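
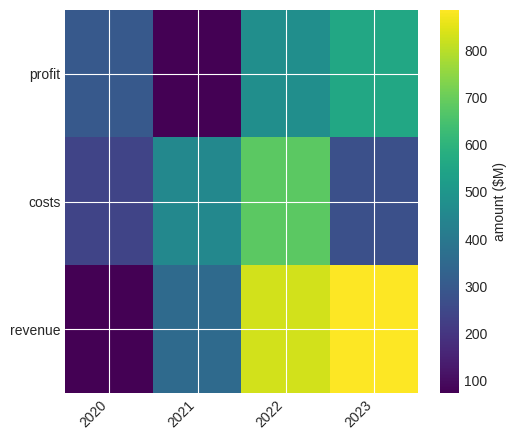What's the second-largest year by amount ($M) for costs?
2021

Top 3 for costs: 2022 ≈ 700, 2021 ≈ 500, 2023 ≈ 300.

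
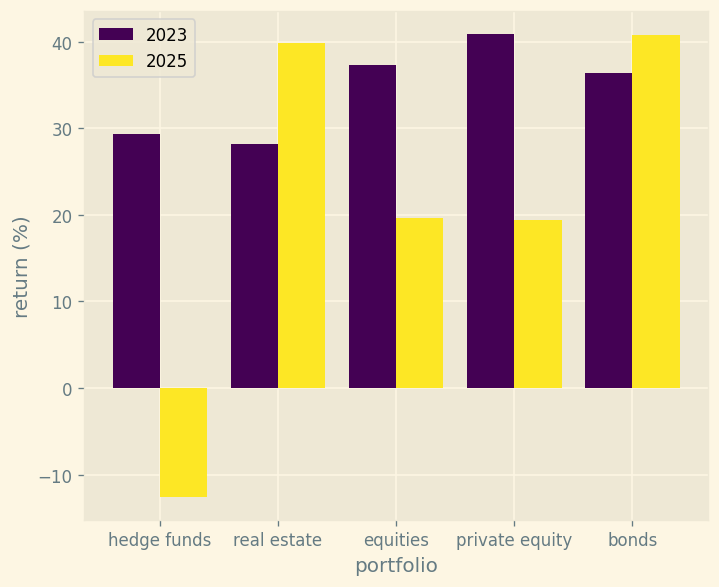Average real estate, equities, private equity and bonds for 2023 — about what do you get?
(30 + 35 + 40 + 35) / 4 ≈ 35.

≈ 35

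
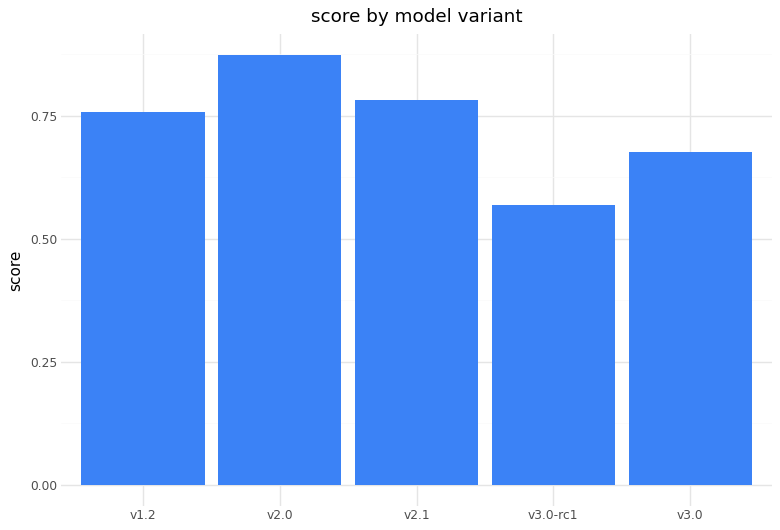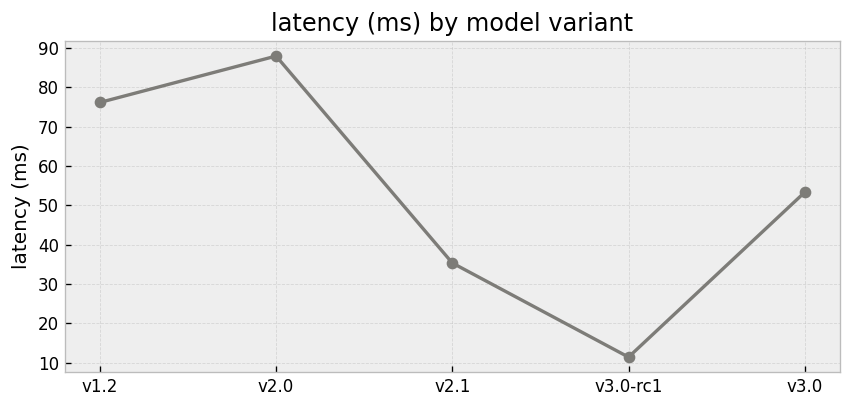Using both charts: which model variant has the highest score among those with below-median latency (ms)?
Chart 2 median latency (ms) ≈ 50; below-median model variants: v2.1, v3.0-rc1. Among those, v2.1 has the highest score (≈ 0.8).

v2.1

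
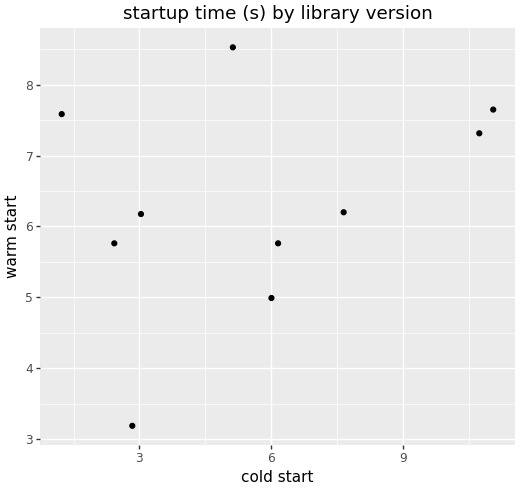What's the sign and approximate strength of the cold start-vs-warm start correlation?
Points are positively correlated; weak (|r| ≈ 0.3).

positive, weak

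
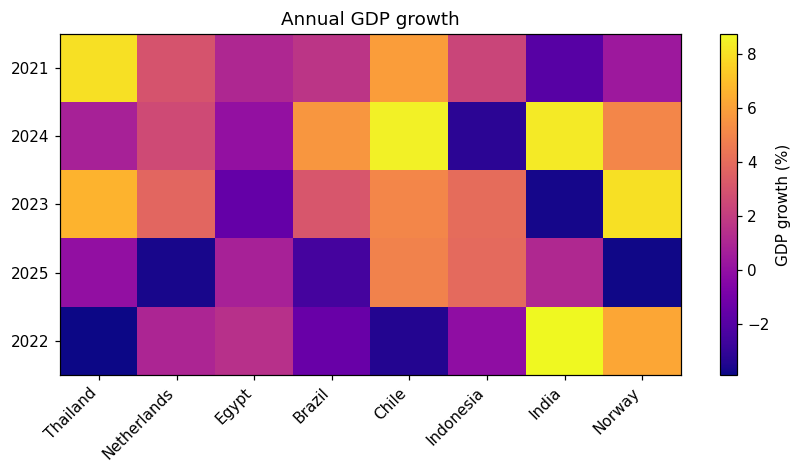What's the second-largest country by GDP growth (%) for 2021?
Top 3 for 2021: Thailand ≈ 8, Chile ≈ 6, Netherlands ≈ 2.

Chile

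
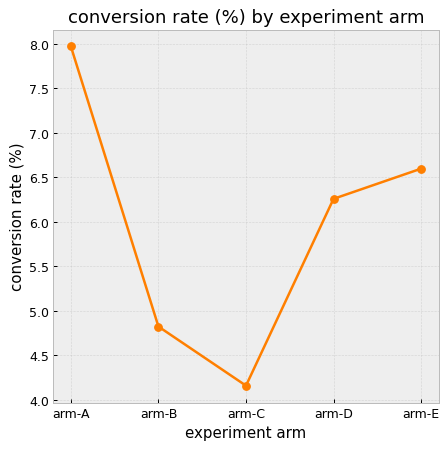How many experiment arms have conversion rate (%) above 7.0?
Above 7.0: arm-A.

1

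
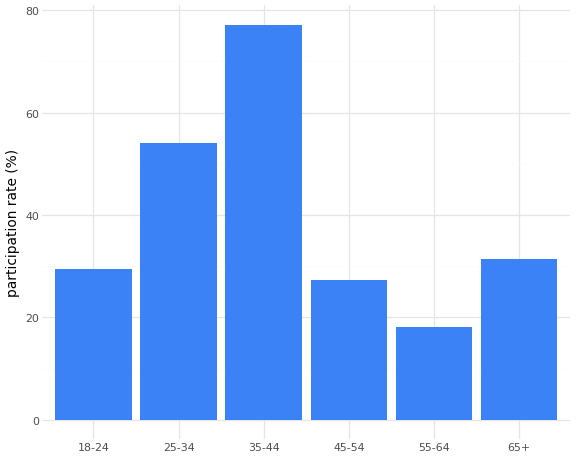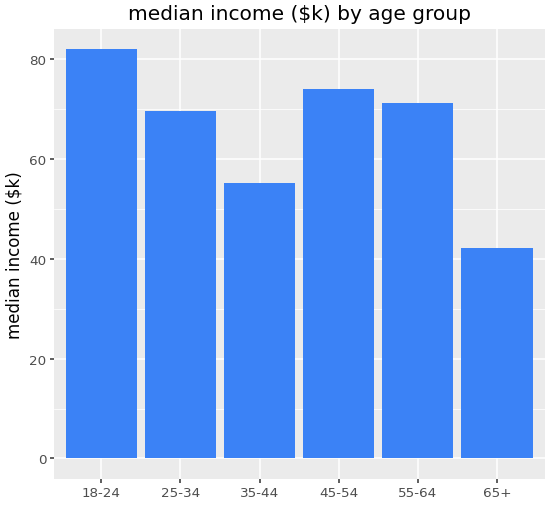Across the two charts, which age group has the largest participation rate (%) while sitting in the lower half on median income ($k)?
35-44

Chart 2 median median income ($k) ≈ 70; below-median age groups: 25-34, 35-44, 65+. Among those, 35-44 has the highest participation rate (%) (≈ 80).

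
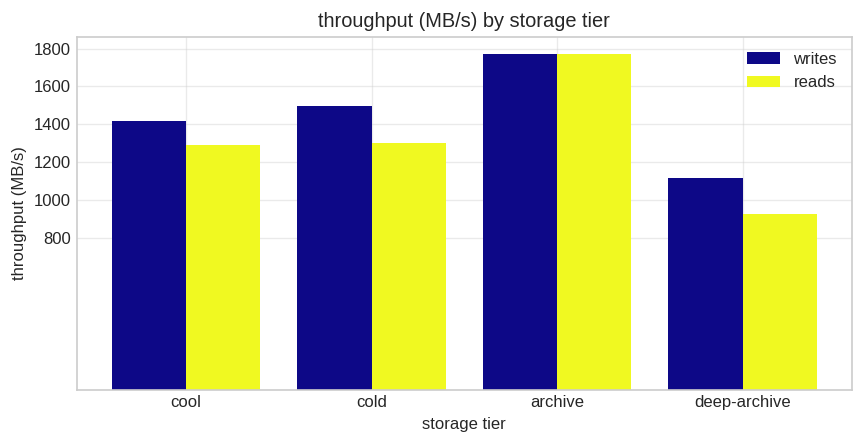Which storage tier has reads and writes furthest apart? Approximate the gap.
deep-archive, ≈ 200 MB/s

deep-archive: reads ≈ 1000, writes ≈ 1200 → gap ≈ 200. Next-largest (cold) is only ≈ 0.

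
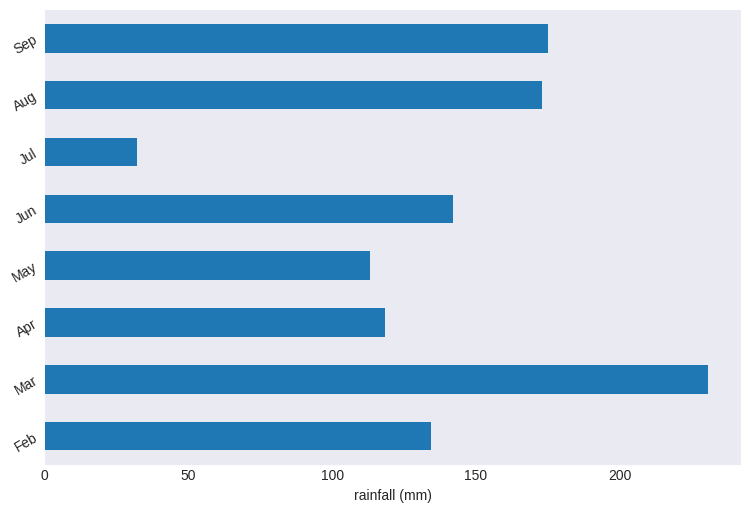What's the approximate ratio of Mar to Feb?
≈ 1.71×

Mar ≈ 240, Feb ≈ 140; 240/140 ≈ 1.71.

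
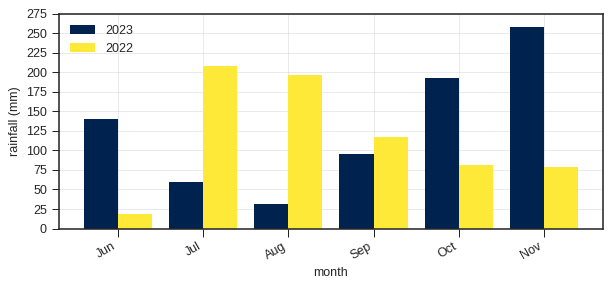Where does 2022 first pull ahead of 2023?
Jul

Jun: 2022 ≈ 25 vs 2023 ≈ 150 (not yet); Jul: 2022 ≈ 200 vs 2023 ≈ 50 (first crossover).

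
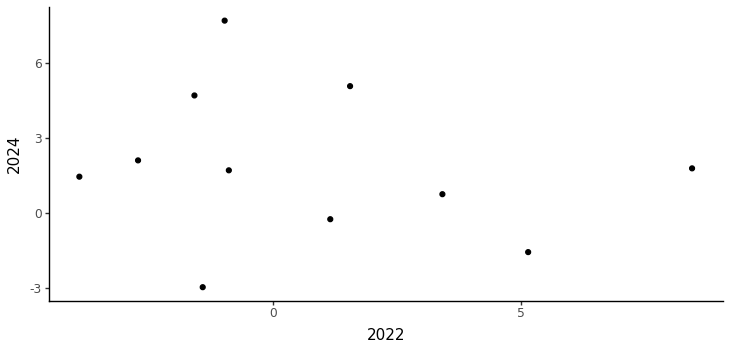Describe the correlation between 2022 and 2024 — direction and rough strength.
Points are roughly uncorrelated; weak (|r| ≈ 0.2).

no clear correlation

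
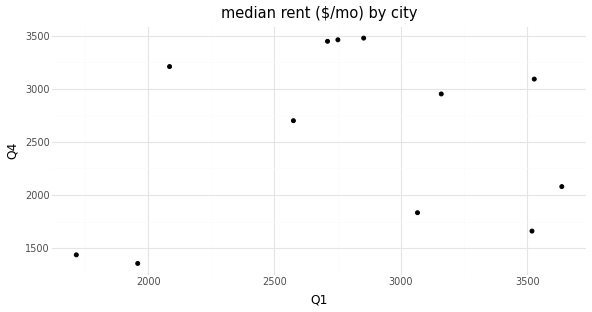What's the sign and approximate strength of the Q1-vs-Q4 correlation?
Points are roughly uncorrelated; weak (|r| ≈ 0.2).

no clear correlation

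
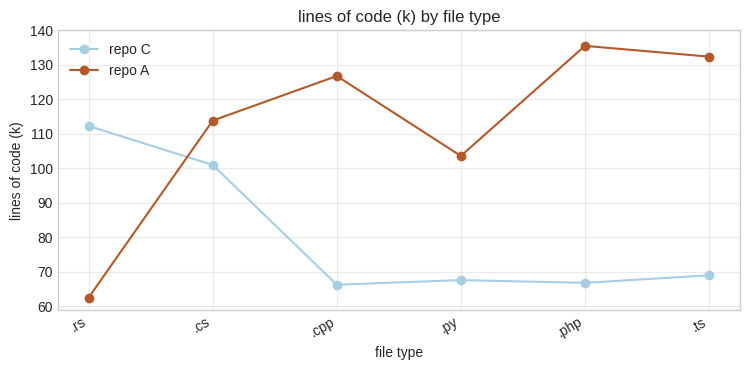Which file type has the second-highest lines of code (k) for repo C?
.cs

Top 3 for repo C: .rs ≈ 110, .cs ≈ 100, .ts ≈ 70.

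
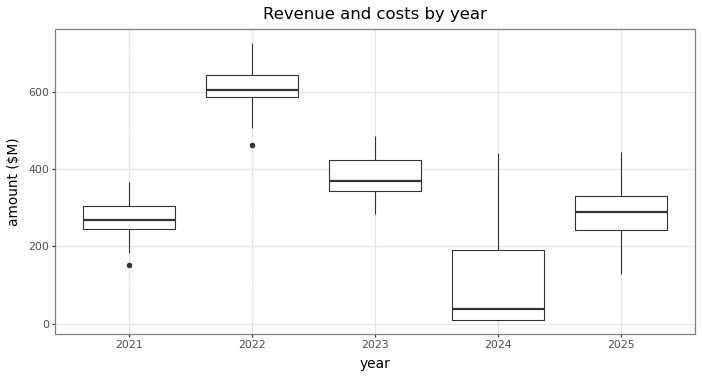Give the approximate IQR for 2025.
≈ 100

Q3 ≈ 350, Q1 ≈ 250; IQR ≈ 100.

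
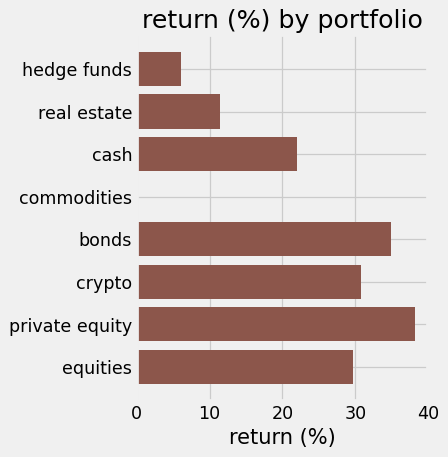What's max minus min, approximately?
Max private equity ≈ 40, min commodities ≈ 0; range ≈ 40.

≈ 40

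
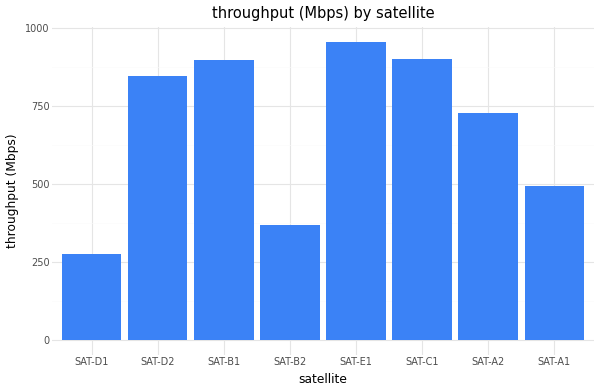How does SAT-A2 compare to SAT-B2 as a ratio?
SAT-A2 ≈ 700, SAT-B2 ≈ 400; 700/400 ≈ 1.75.

≈ 1.75×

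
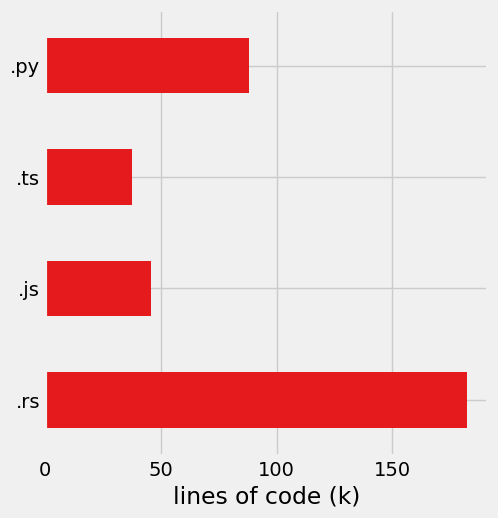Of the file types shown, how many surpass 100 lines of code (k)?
Above 100: .rs.

1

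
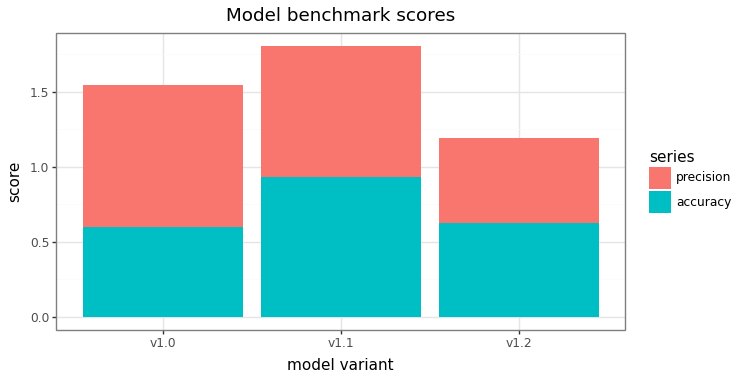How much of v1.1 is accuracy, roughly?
≈ 1.0

accuracy top ≈ 1.0, bottom ≈ 0.0; segment ≈ 1.0.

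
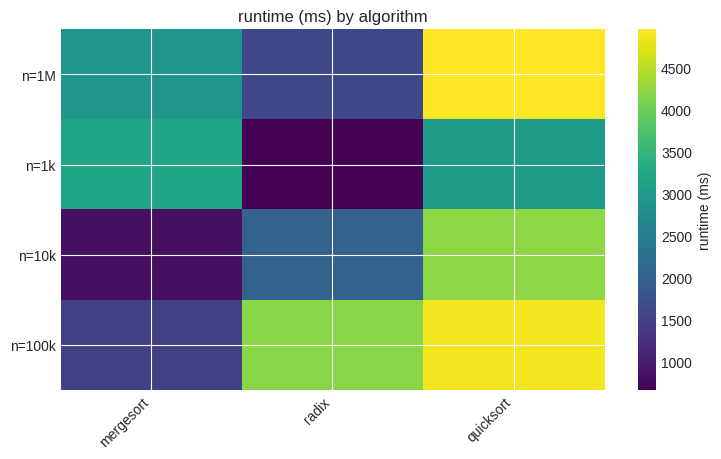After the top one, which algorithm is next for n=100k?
Top 3 for n=100k: quicksort ≈ 5000, radix ≈ 4000, mergesort ≈ 1500.

radix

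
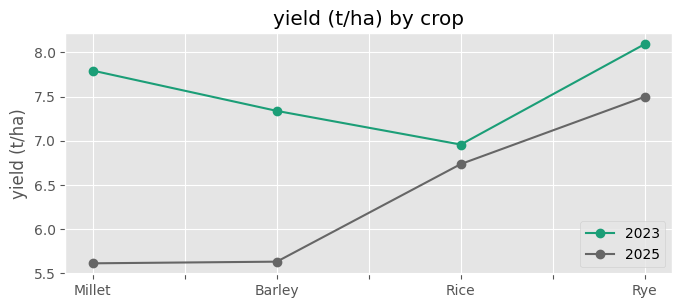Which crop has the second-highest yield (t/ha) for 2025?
Rice

Top 3 for 2025: Rye ≈ 7.5, Rice ≈ 6.5, Barley ≈ 5.5.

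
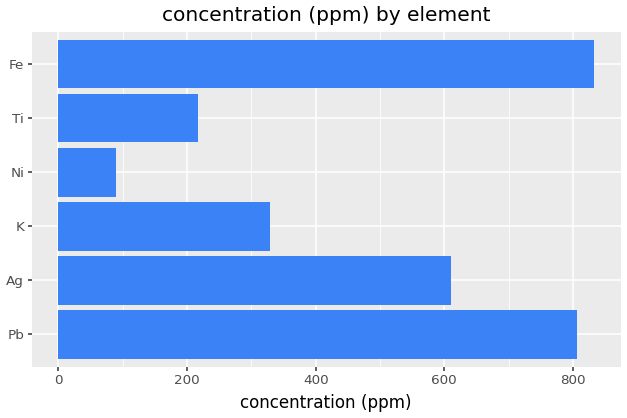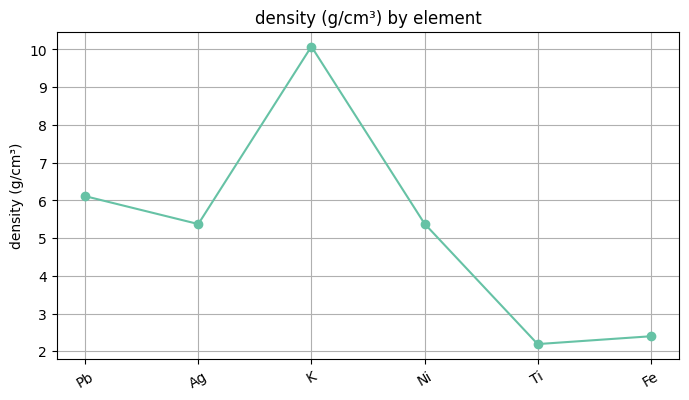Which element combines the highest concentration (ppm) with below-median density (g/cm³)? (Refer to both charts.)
Fe

Chart 2 median density (g/cm³) ≈ 5; below-median elements: Ag, Ti, Fe. Among those, Fe has the highest concentration (ppm) (≈ 800).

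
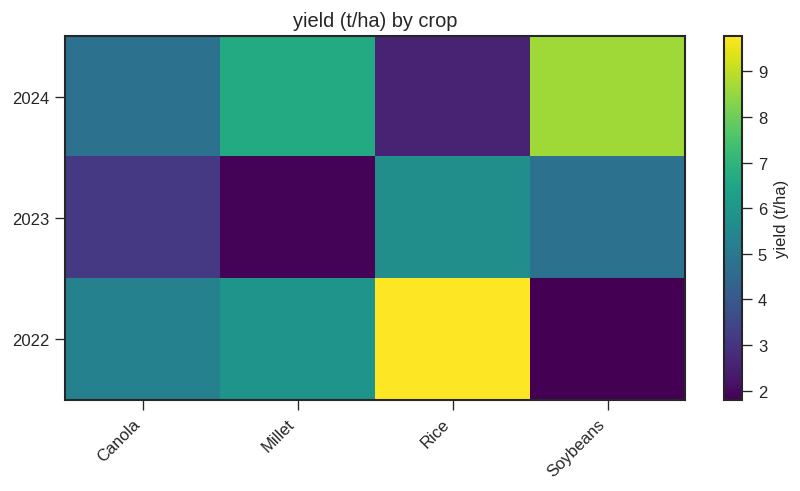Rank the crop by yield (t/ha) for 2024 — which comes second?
Top 3 for 2024: Soybeans ≈ 9, Millet ≈ 7, Canola ≈ 5.

Millet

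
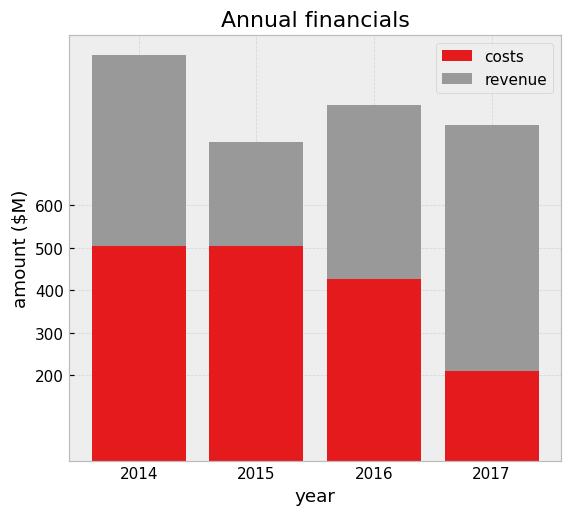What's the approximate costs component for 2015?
costs top ≈ 500, bottom ≈ 0; segment ≈ 500.

≈ 500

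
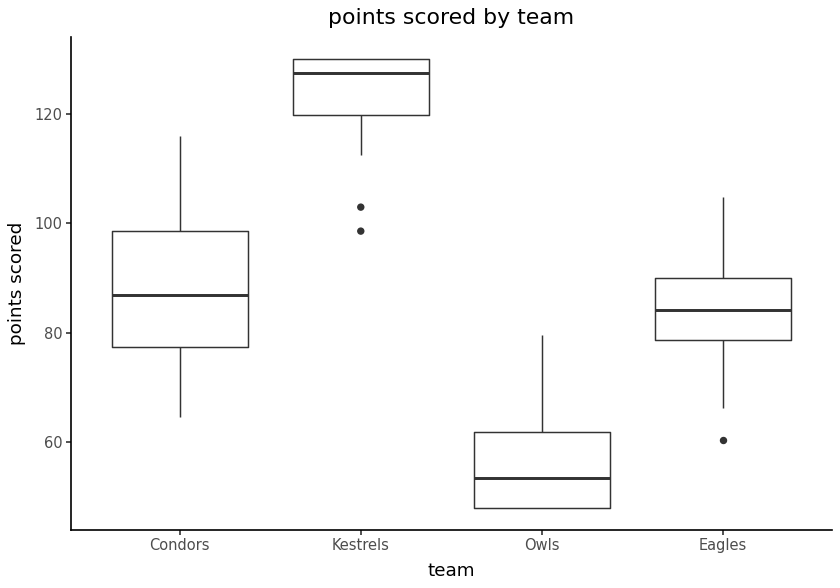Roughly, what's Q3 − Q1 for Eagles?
≈ 10

Q3 ≈ 90, Q1 ≈ 80; IQR ≈ 10.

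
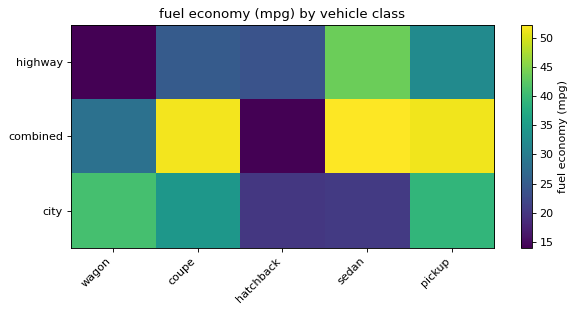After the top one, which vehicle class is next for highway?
Top 3 for highway: sedan ≈ 45, pickup ≈ 30, coupe ≈ 25.

pickup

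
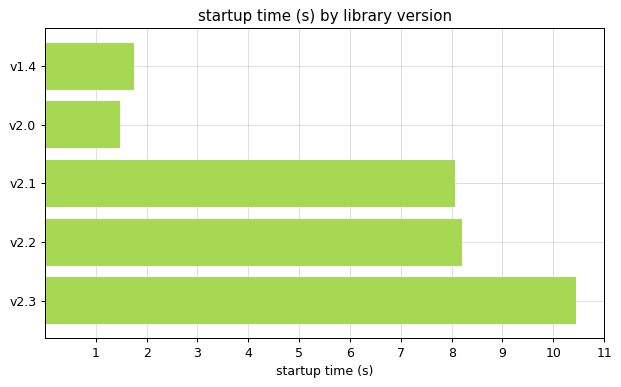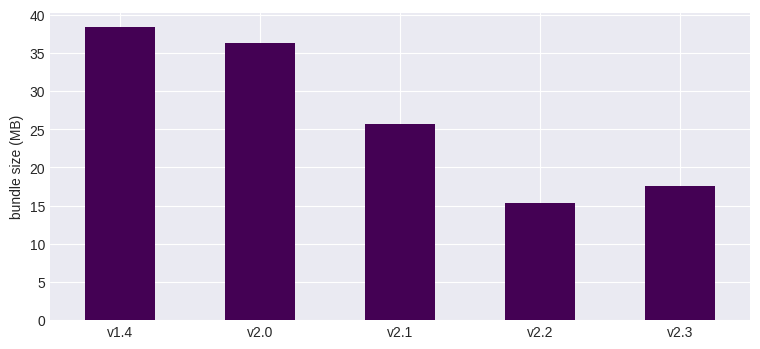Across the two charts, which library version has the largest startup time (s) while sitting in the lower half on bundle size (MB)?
Chart 2 median bundle size (MB) ≈ 25; below-median library versions: v2.2, v2.3. Among those, v2.3 has the highest startup time (s) (≈ 10).

v2.3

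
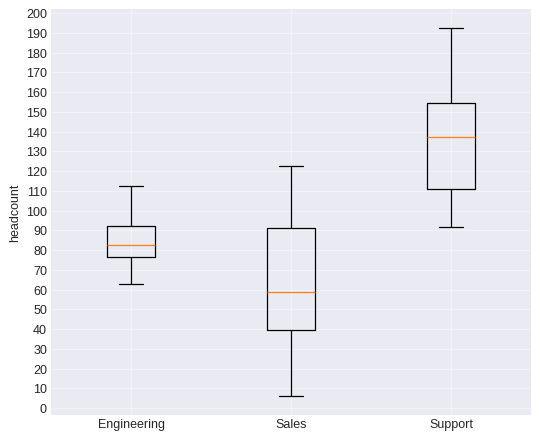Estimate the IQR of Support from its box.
Q3 ≈ 150, Q1 ≈ 110; IQR ≈ 40.

≈ 40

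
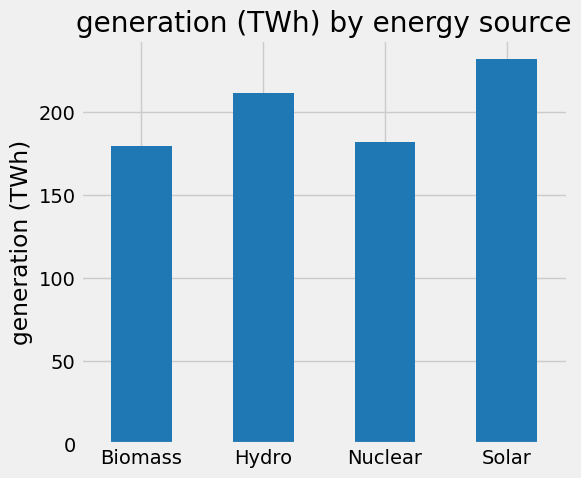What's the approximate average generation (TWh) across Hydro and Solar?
≈ 230

(220 + 240) / 2 ≈ 230.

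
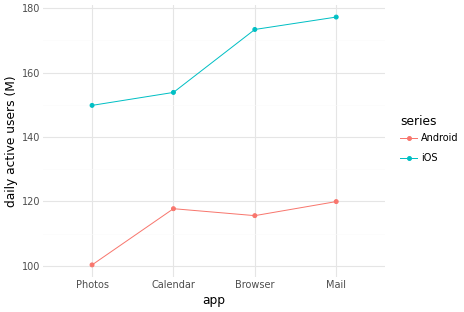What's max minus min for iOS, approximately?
≈ 30

Max Mail ≈ 180, min Photos ≈ 150; range ≈ 30.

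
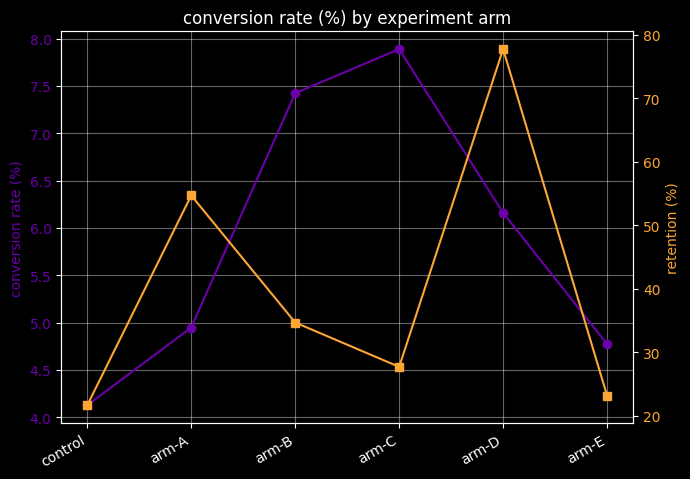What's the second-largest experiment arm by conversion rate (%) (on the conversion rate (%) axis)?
arm-B

Top 3 (on the conversion rate (%) axis): arm-C ≈ 8.0, arm-B ≈ 7.5, arm-D ≈ 6.0.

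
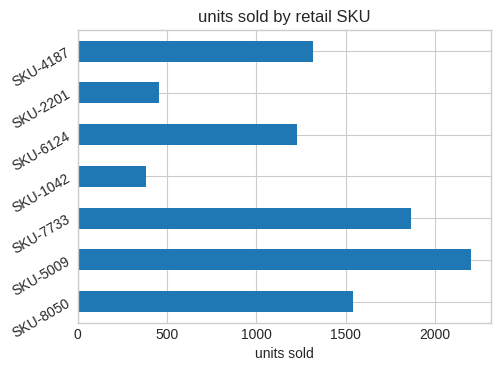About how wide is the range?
Max SKU-5009 ≈ 2200, min SKU-1042 ≈ 400; range ≈ 1800.

≈ 1800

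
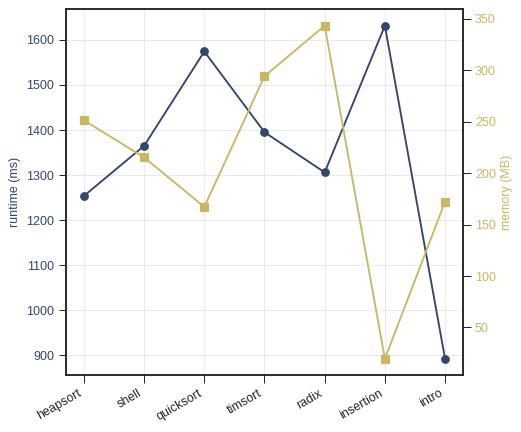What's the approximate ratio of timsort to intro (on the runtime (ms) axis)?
timsort ≈ 1400, intro ≈ 900; 1400/900 ≈ 1.56.

≈ 1.56×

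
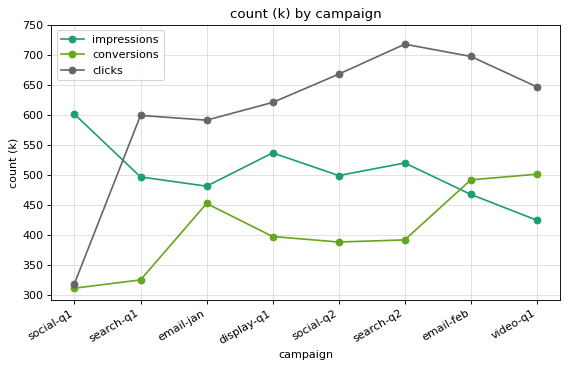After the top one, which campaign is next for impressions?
Top 3 for impressions: social-q1 ≈ 600, display-q1 ≈ 550, search-q2 ≈ 500.

display-q1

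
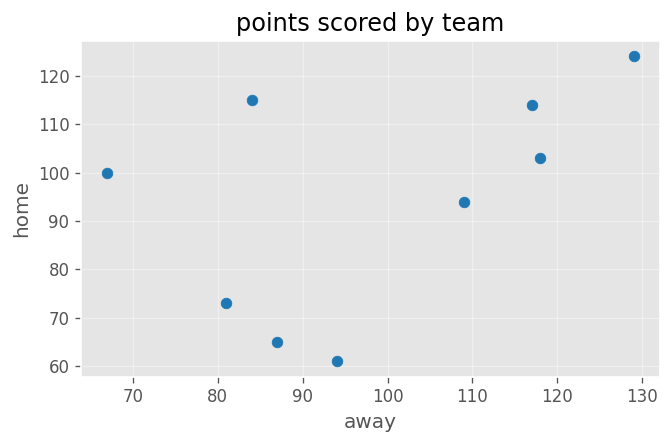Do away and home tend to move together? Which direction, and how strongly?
Points are positively correlated; moderate (|r| ≈ 0.5).

positive, moderate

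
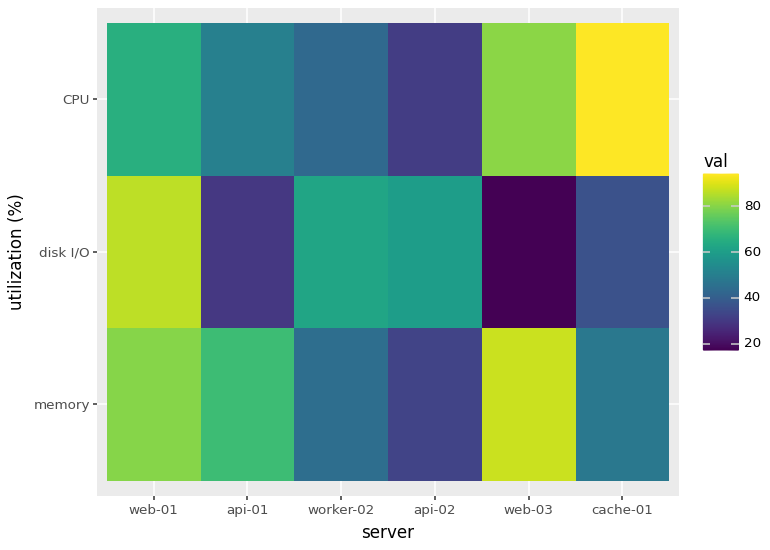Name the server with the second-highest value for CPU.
Top 3 for CPU: cache-01 ≈ 90, web-03 ≈ 80, web-01 ≈ 70.

web-03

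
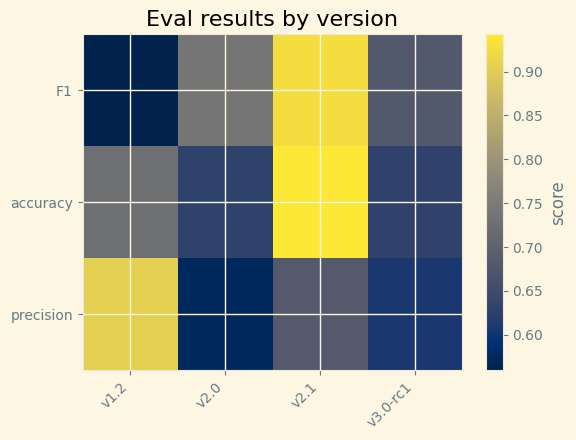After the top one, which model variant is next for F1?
v2.0

Top 3 for F1: v2.1 ≈ 0.95, v2.0 ≈ 0.75, v3.0-rc1 ≈ 0.70.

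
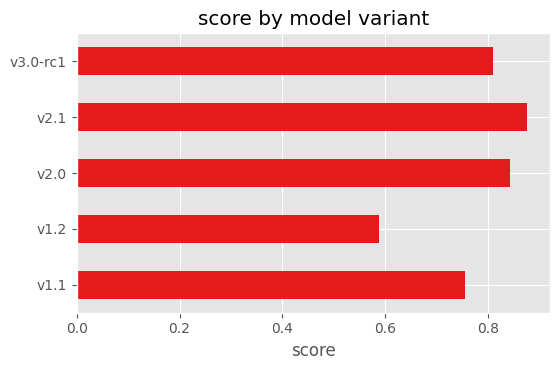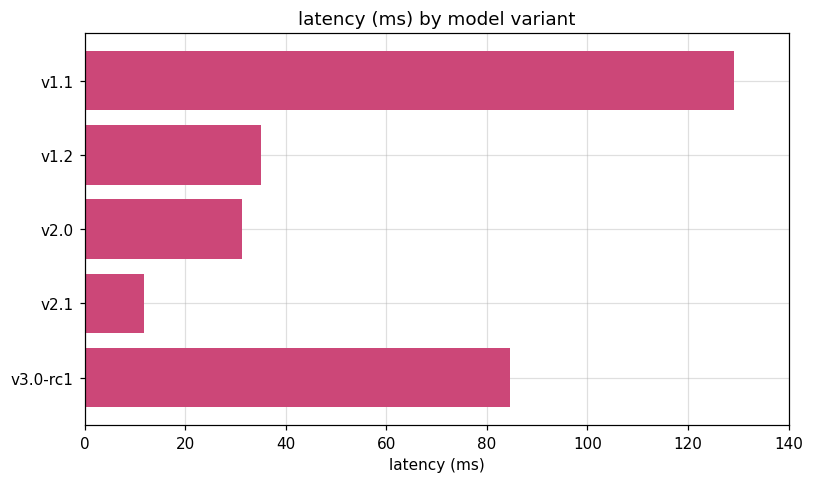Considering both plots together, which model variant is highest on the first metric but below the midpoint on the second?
v2.1

Chart 2 median latency (ms) ≈ 40; below-median model variants: v2.0, v2.1. Among those, v2.1 has the highest score (≈ 0.9).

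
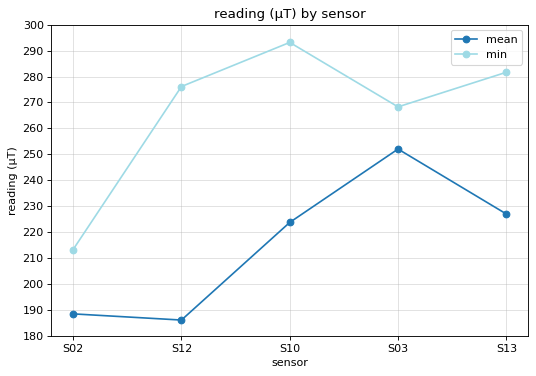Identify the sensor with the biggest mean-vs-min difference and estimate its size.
S12: mean ≈ 190, min ≈ 280 → gap ≈ 90. Next-largest (S10) is only ≈ 70.

S12, ≈ 90 µT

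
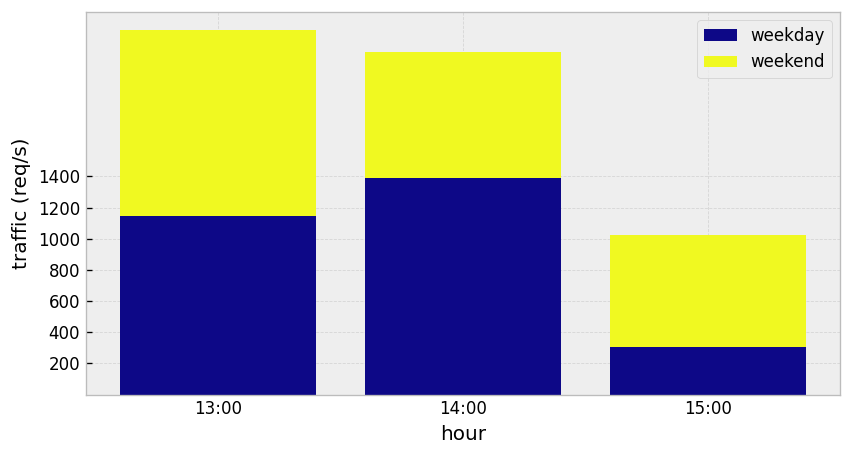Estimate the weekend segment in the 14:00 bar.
weekend top ≈ 2200, bottom ≈ 1400; segment ≈ 800.

≈ 800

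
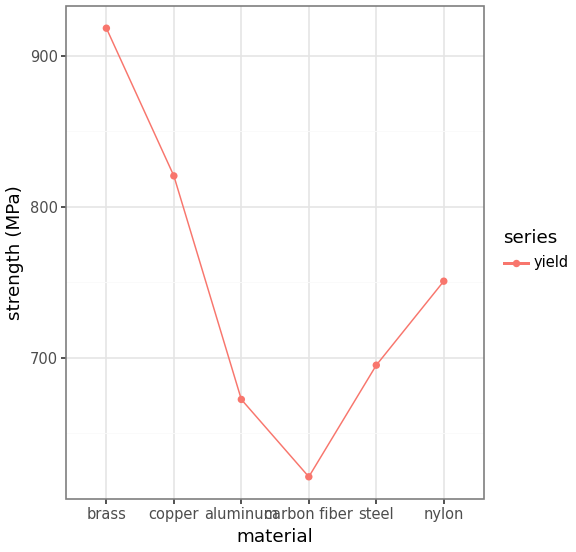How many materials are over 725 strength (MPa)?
Above 725: brass, copper, nylon.

3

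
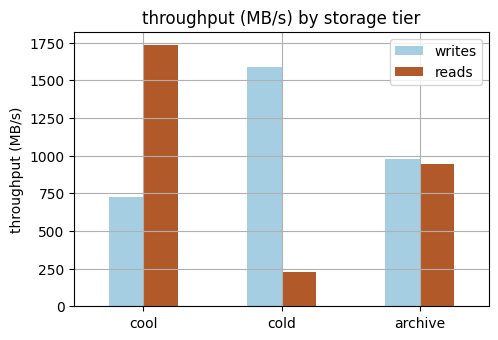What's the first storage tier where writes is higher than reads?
cool: writes ≈ 800 vs reads ≈ 1800 (not yet); cold: writes ≈ 1600 vs reads ≈ 200 (first crossover).

cold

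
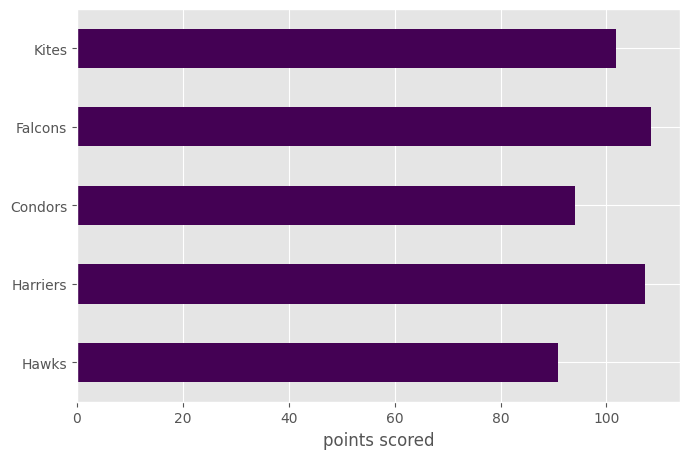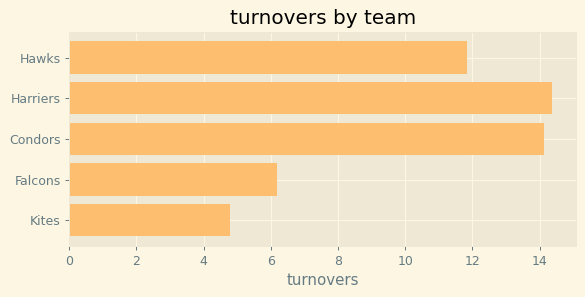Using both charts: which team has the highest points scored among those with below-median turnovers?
Chart 2 median turnovers ≈ 12; below-median teams: Falcons, Kites. Among those, Falcons has the highest points scored (≈ 110).

Falcons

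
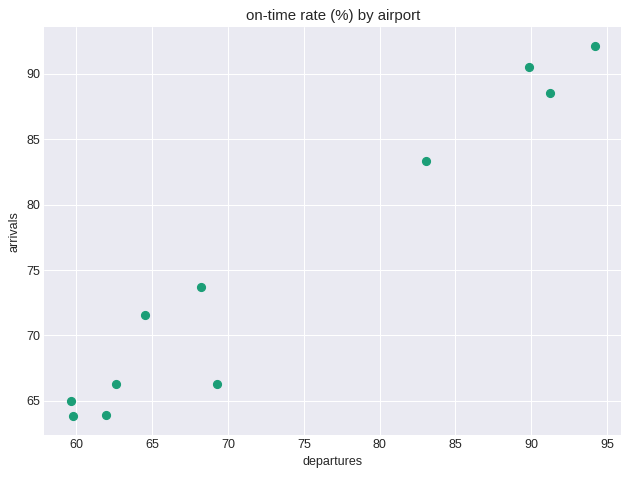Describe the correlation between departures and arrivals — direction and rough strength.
positive, strong

Points are positively correlated; strong (|r| ≈ 1.0).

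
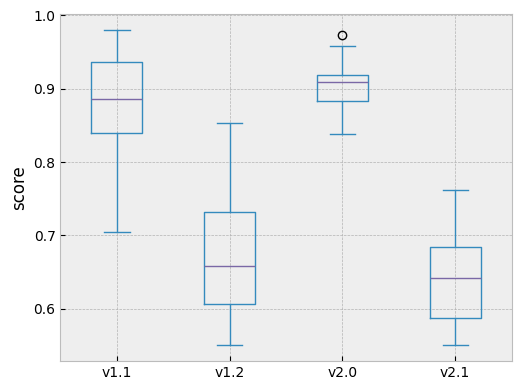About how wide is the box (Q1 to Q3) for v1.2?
Q3 ≈ 0.75, Q1 ≈ 0.60; IQR ≈ 0.15.

≈ 0.15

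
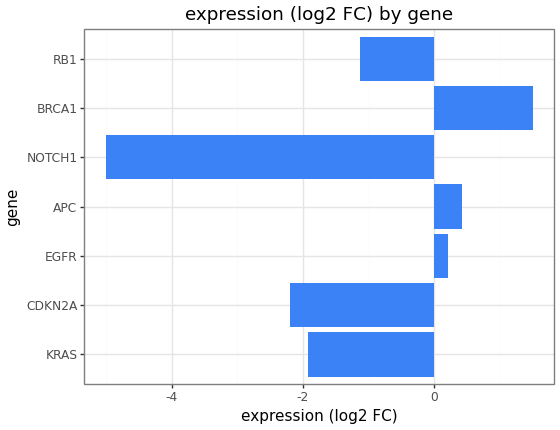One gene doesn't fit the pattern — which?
NOTCH1 ≈ -5; the rest sit between ≈ -2 and ≈ 2.

NOTCH1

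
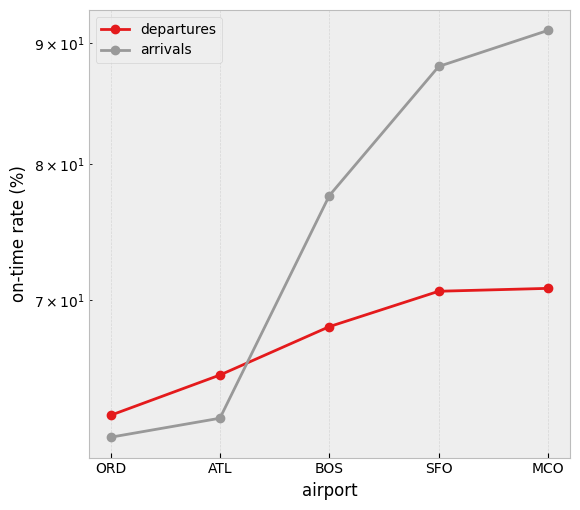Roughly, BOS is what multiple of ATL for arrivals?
BOS ≈ 80, ATL ≈ 60; 80/60 ≈ 1.33.

≈ 1.33×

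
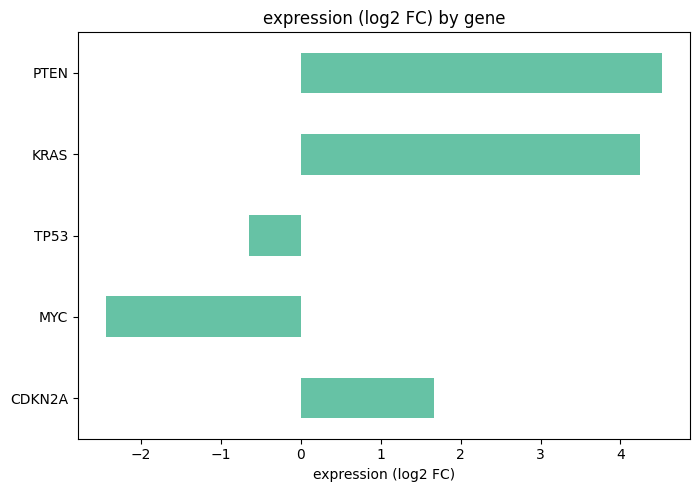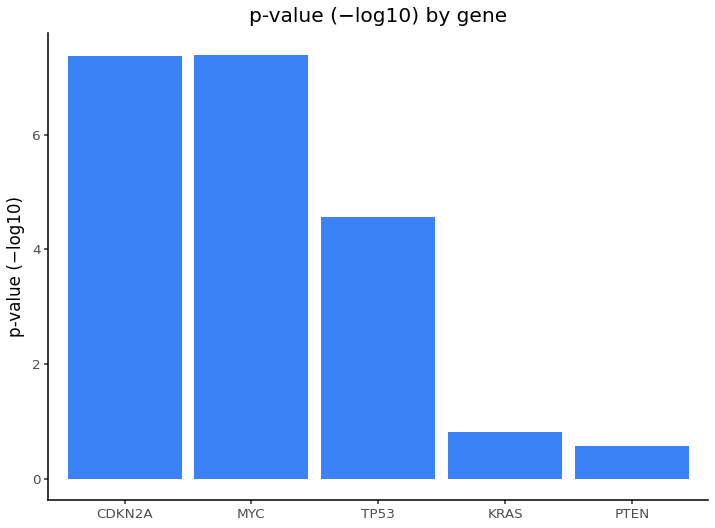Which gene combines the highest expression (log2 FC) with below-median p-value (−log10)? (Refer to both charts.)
PTEN

Chart 2 median p-value (−log10) ≈ 5; below-median genes: KRAS, PTEN. Among those, PTEN has the highest expression (log2 FC) (≈ 4.5).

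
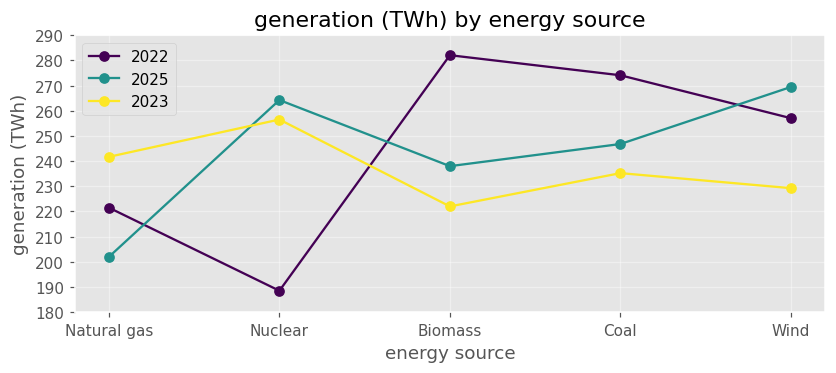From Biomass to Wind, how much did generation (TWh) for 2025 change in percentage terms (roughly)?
≈ +12.5%

Biomass ≈ 240, Wind ≈ 270; (270 − 240) / 240 ≈ +12.5%.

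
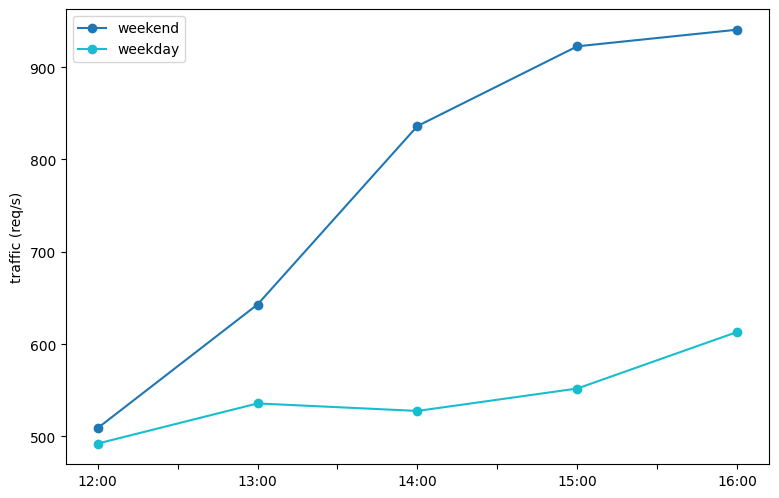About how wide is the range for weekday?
Max 16:00 ≈ 600, min 12:00 ≈ 500; range ≈ 100.

≈ 100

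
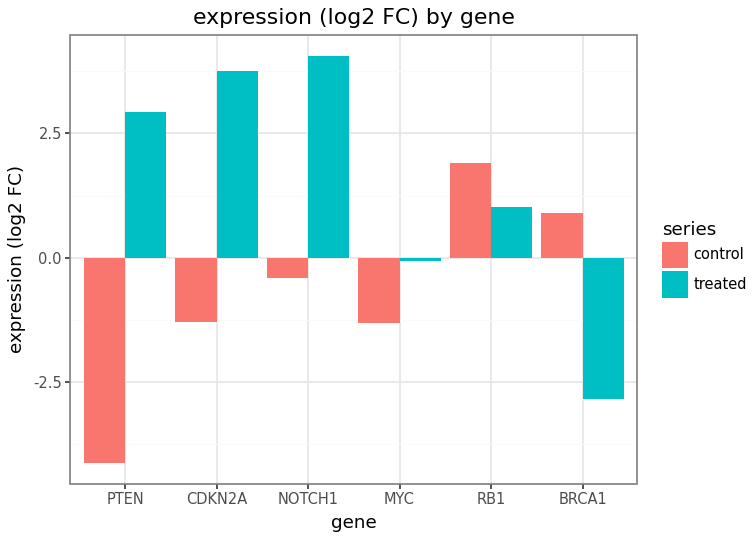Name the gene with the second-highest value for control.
BRCA1

Top 3 for control: RB1 ≈ 2, BRCA1 ≈ 1, NOTCH1 ≈ 0.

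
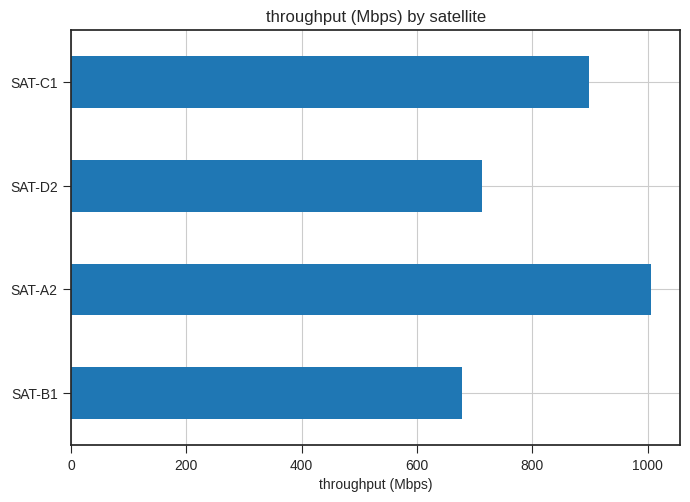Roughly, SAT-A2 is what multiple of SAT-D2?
SAT-A2 ≈ 1000, SAT-D2 ≈ 700; 1000/700 ≈ 1.43.

≈ 1.43×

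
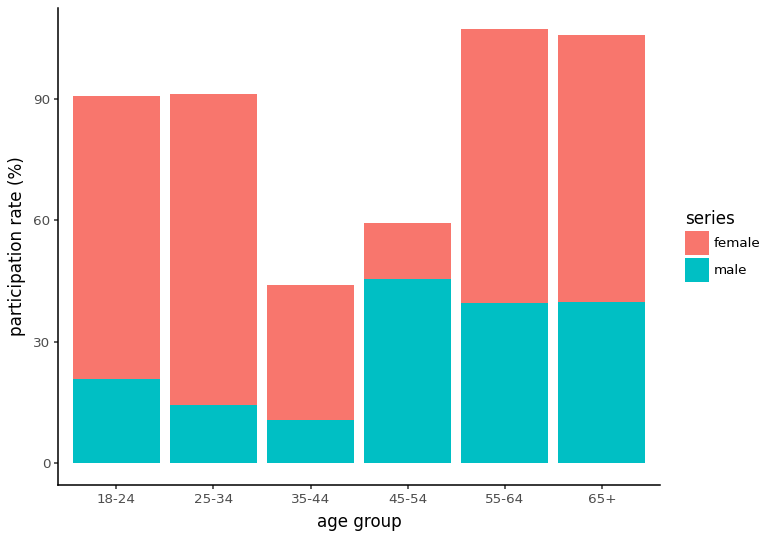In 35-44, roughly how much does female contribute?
female top ≈ 40, bottom ≈ 10; segment ≈ 30.

≈ 30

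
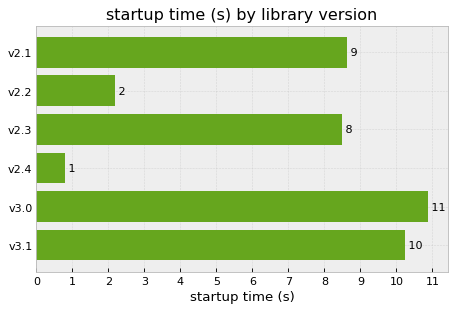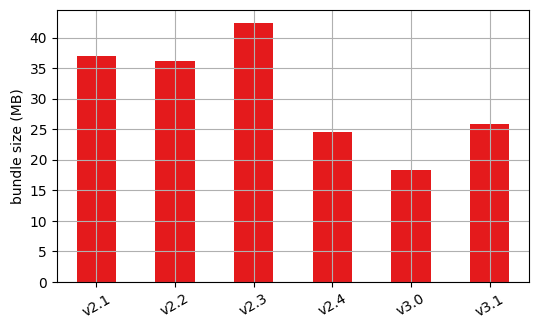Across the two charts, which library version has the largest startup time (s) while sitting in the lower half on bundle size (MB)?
Chart 2 median bundle size (MB) ≈ 30; below-median library versions: v2.4, v3.0, v3.1. Among those, v3.0 has the highest startup time (s) (≈ 11).

v3.0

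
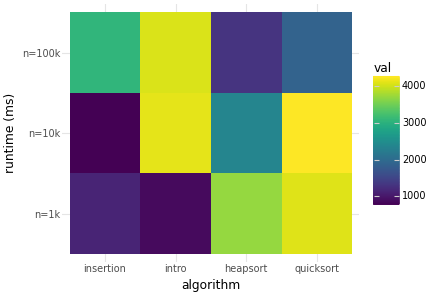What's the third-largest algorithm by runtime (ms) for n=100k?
quicksort

Top 4 for n=100k: intro ≈ 4000, insertion ≈ 3000, quicksort ≈ 2000, heapsort ≈ 1500.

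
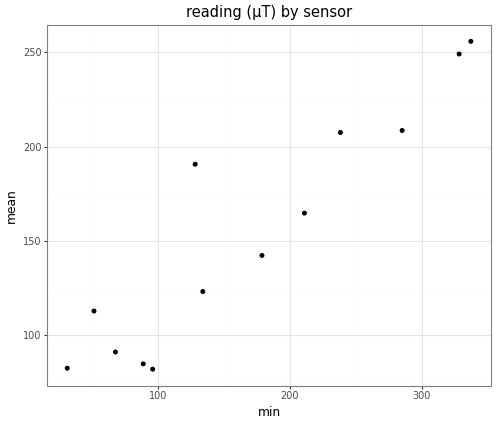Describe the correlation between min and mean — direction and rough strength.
positive, strong

Points are positively correlated; strong (|r| ≈ 0.9).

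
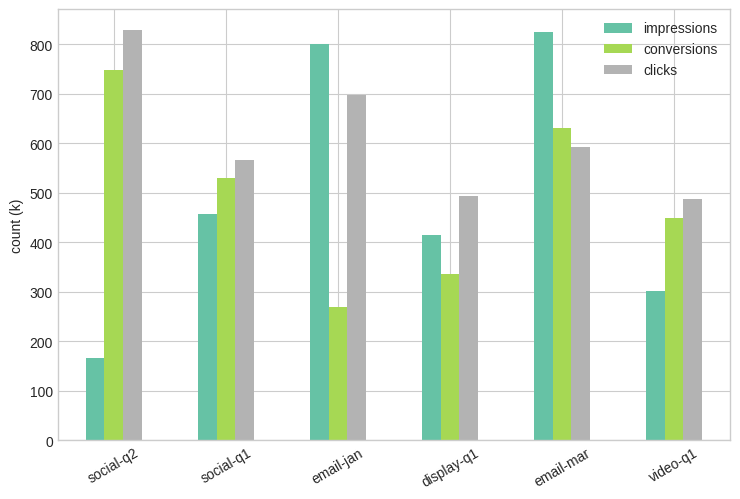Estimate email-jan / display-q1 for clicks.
email-jan ≈ 700, display-q1 ≈ 500; 700/500 ≈ 1.4.

≈ 1.4×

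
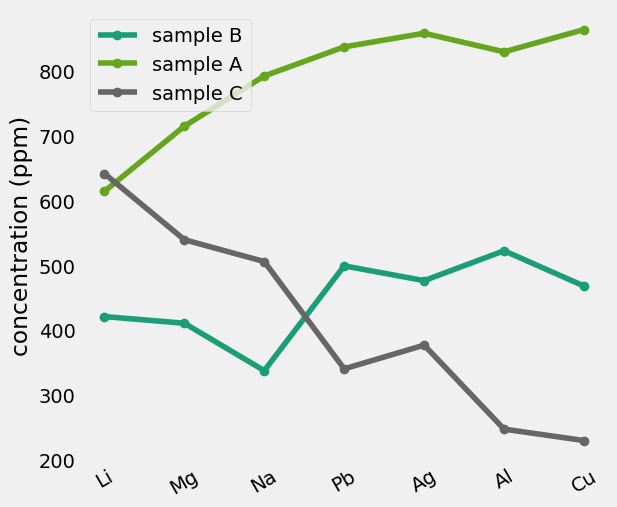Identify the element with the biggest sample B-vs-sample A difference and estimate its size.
Na: sample B ≈ 300, sample A ≈ 800 → gap ≈ 500. Next-largest (Cu) is only ≈ 400.

Na, ≈ 500 ppm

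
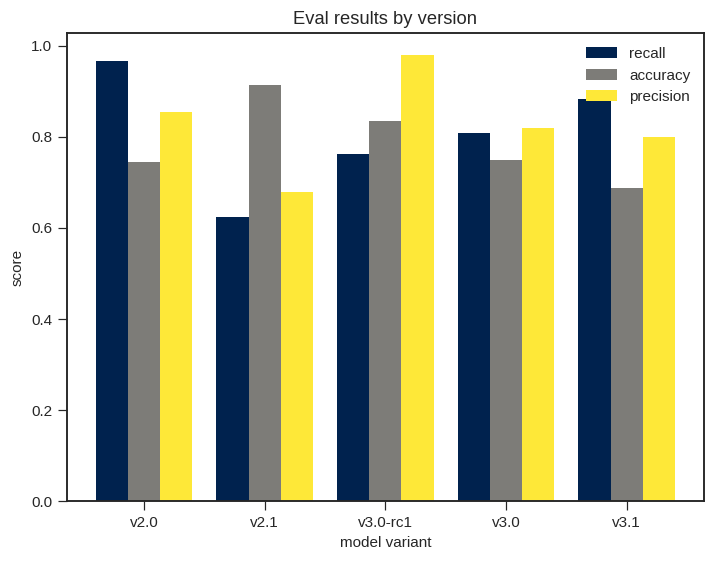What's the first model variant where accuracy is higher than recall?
v2.0: accuracy ≈ 0.7 vs recall ≈ 1.0 (not yet); v2.1: accuracy ≈ 0.9 vs recall ≈ 0.6 (first crossover).

v2.1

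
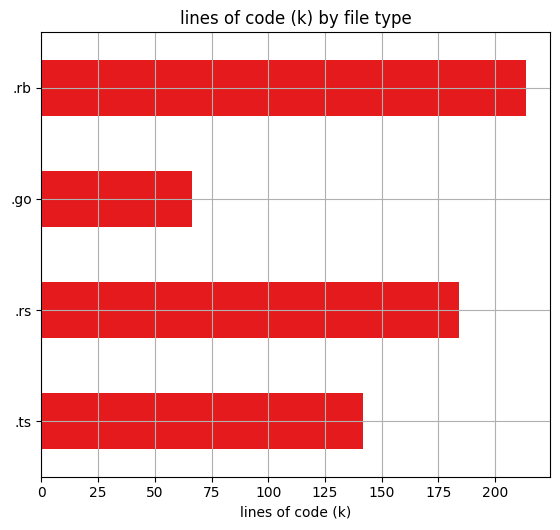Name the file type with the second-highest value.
.rs

Top 3: .rb ≈ 220, .rs ≈ 180, .ts ≈ 140.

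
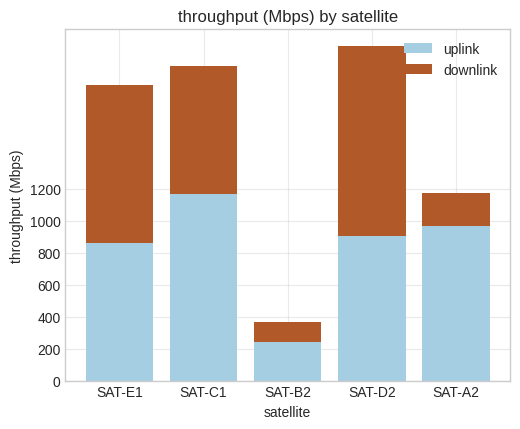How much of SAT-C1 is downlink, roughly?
downlink top ≈ 2000, bottom ≈ 1200; segment ≈ 800.

≈ 800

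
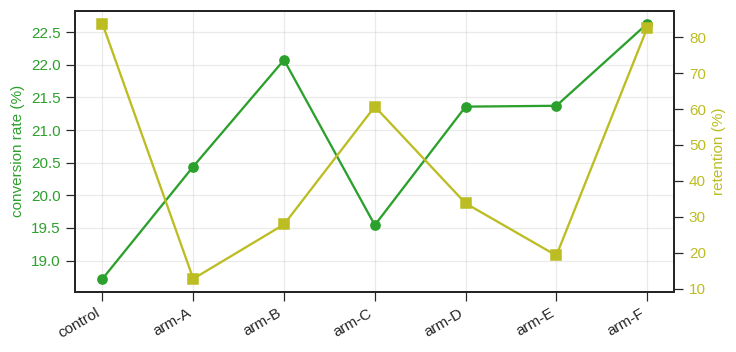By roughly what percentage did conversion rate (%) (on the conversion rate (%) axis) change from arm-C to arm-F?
arm-C ≈ 19.5, arm-F ≈ 22.5; (22.5 − 19.5) / 19.5 ≈ +15.4%.

≈ +15.4%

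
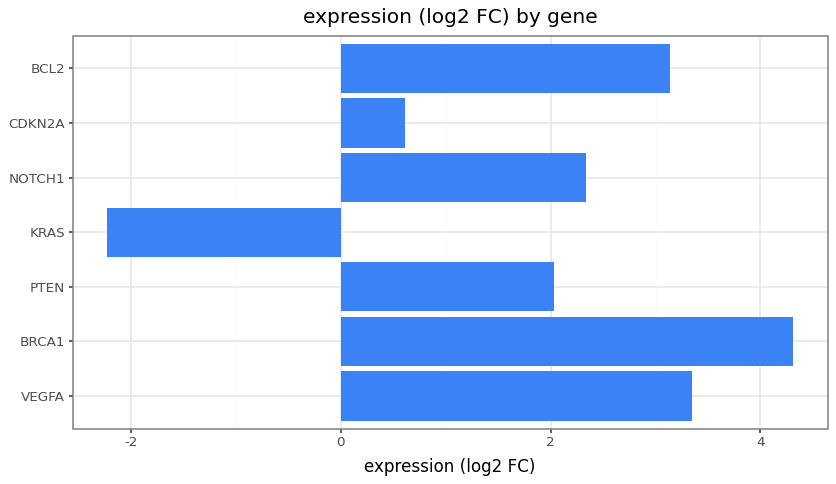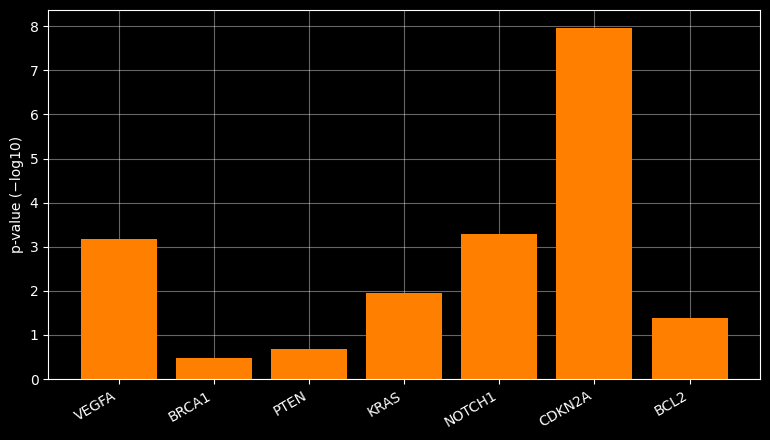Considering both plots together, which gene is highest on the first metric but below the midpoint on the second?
BRCA1

Chart 2 median p-value (−log10) ≈ 2; below-median genes: BRCA1, PTEN, BCL2. Among those, BRCA1 has the highest expression (log2 FC) (≈ 4.5).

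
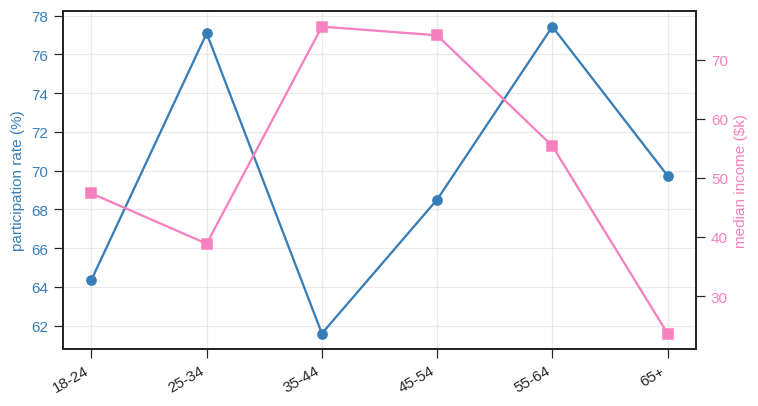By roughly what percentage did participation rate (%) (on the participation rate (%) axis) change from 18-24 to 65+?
18-24 ≈ 64, 65+ ≈ 70; (70 − 64) / 64 ≈ +9.4%.

≈ +9.4%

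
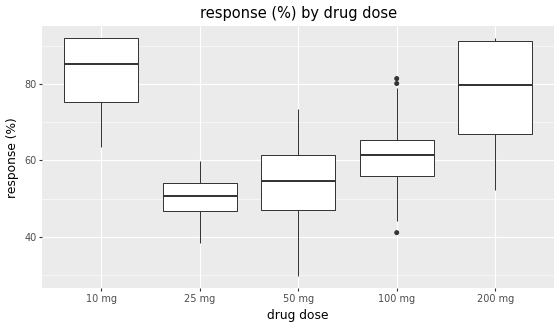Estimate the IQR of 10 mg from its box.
≈ 15

Q3 ≈ 90, Q1 ≈ 75; IQR ≈ 15.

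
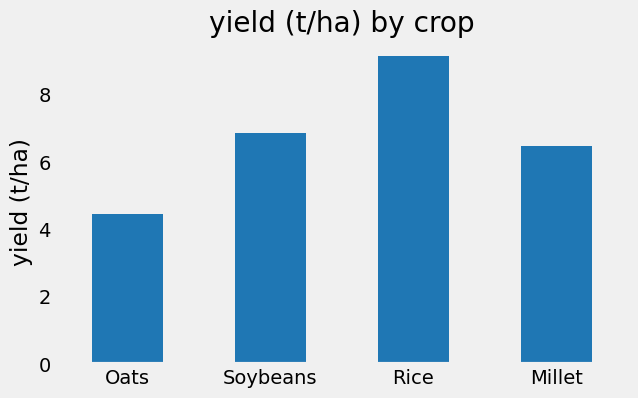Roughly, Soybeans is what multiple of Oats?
Soybeans ≈ 7, Oats ≈ 4; 7/4 ≈ 1.75.

≈ 1.75×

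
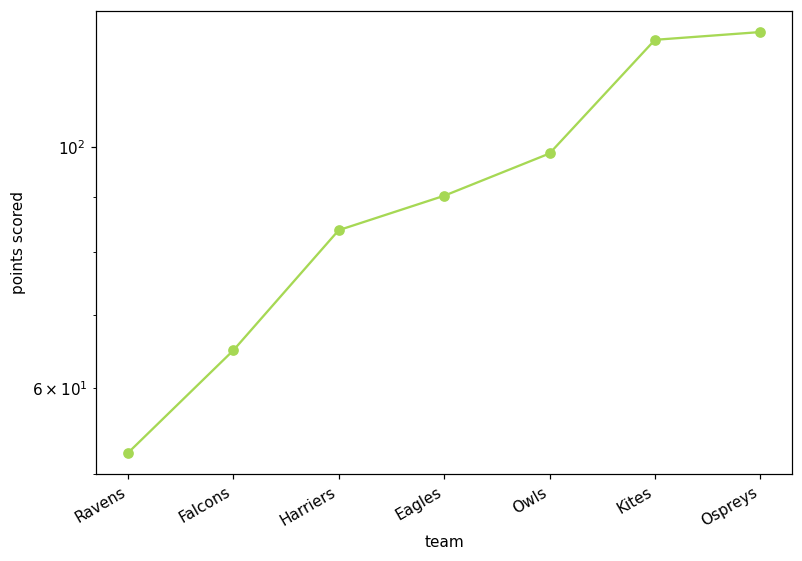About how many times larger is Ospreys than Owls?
≈ 1.3×

Ospreys ≈ 130, Owls ≈ 100; 130/100 ≈ 1.3.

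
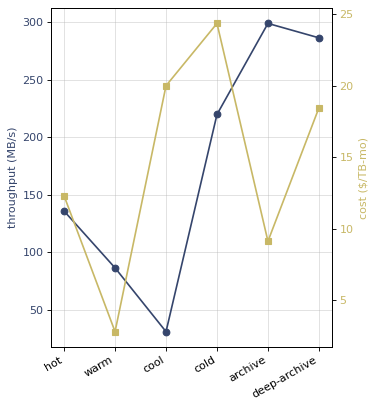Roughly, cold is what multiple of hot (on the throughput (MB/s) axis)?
≈ 1.8×

cold ≈ 225, hot ≈ 125; 225/125 ≈ 1.8.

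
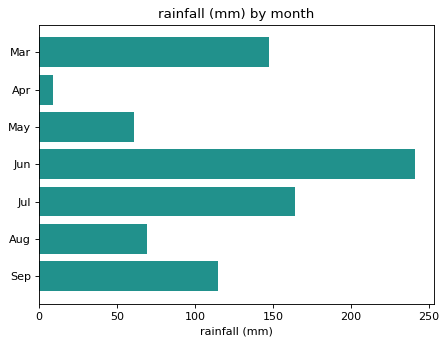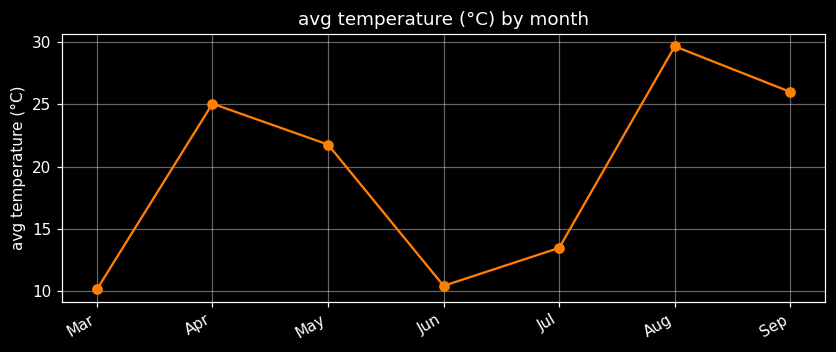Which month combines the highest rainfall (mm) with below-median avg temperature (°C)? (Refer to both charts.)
Chart 2 median avg temperature (°C) ≈ 20; below-median months: Mar, Jun, Jul. Among those, Jun has the highest rainfall (mm) (≈ 250).

Jun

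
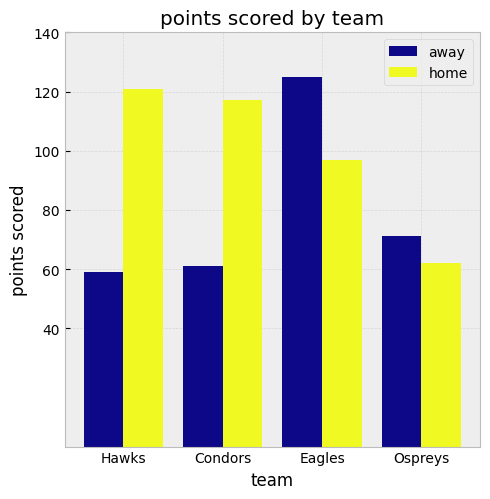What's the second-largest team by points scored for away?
Ospreys

Top 3 for away: Eagles ≈ 120, Ospreys ≈ 80, Condors ≈ 60.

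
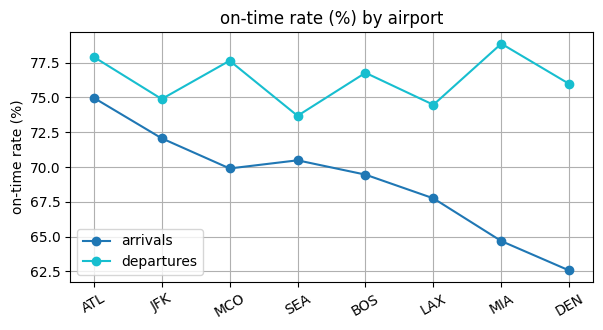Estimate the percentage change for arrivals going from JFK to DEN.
≈ -13.9%

JFK ≈ 72, DEN ≈ 62; (62 − 72) / 72 ≈ -13.9%.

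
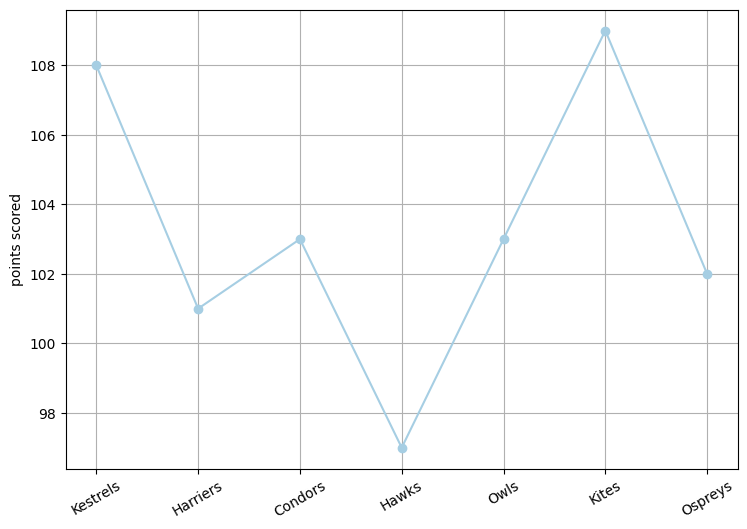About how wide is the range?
Max Kites ≈ 109, min Hawks ≈ 97; range ≈ 12.

≈ 12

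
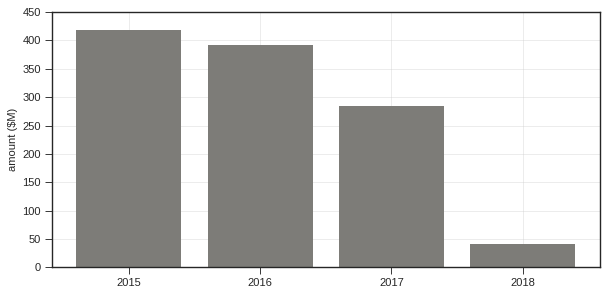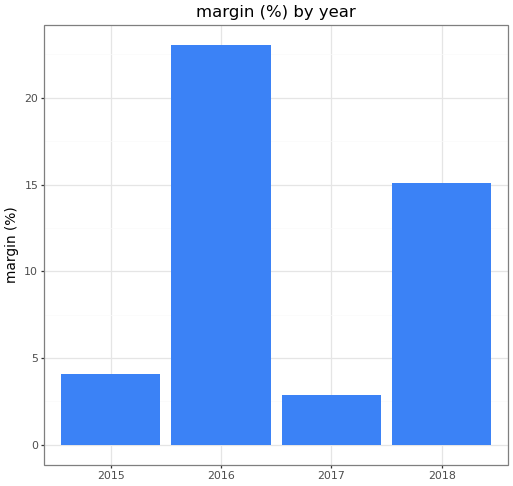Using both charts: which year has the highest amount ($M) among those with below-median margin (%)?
Chart 2 median margin (%) ≈ 10; below-median years: 2015, 2017. Among those, 2015 has the highest amount ($M) (≈ 400).

2015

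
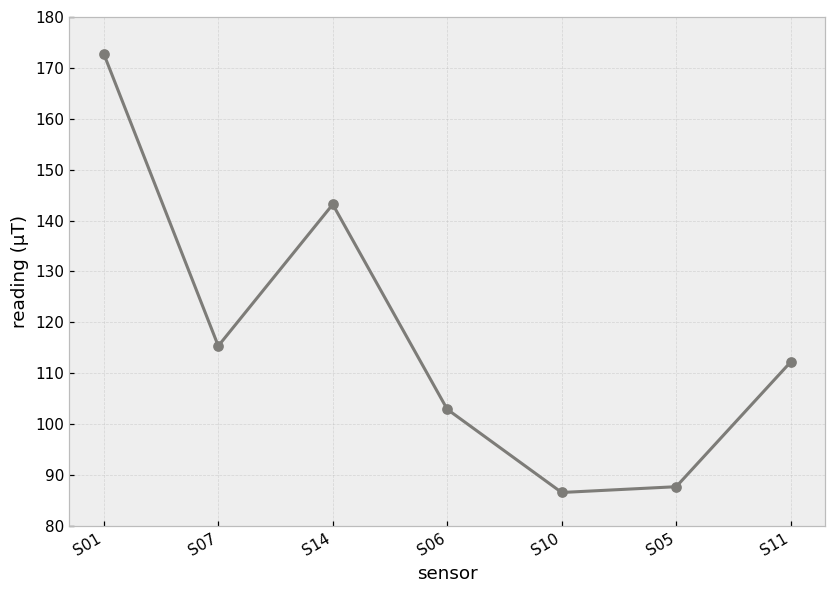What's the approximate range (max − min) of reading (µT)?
Max S01 ≈ 170, min S10 ≈ 90; range ≈ 80.

≈ 80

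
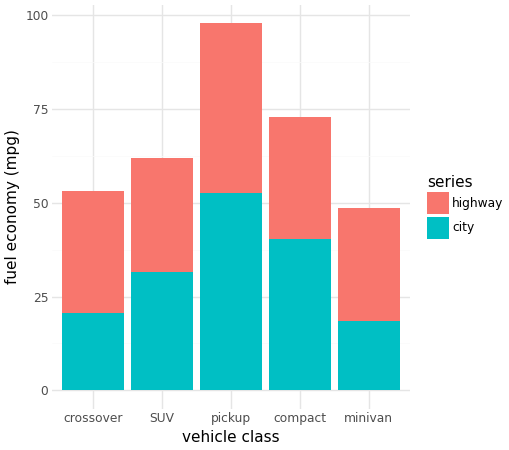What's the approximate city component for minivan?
city top ≈ 20, bottom ≈ 0; segment ≈ 20.

≈ 20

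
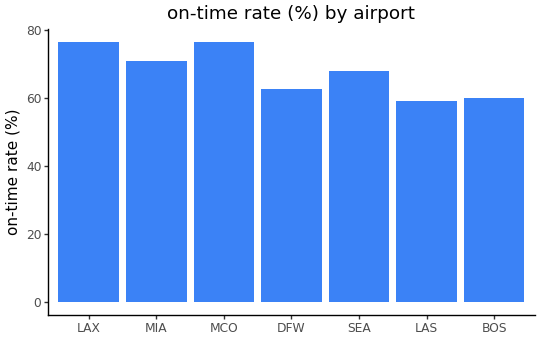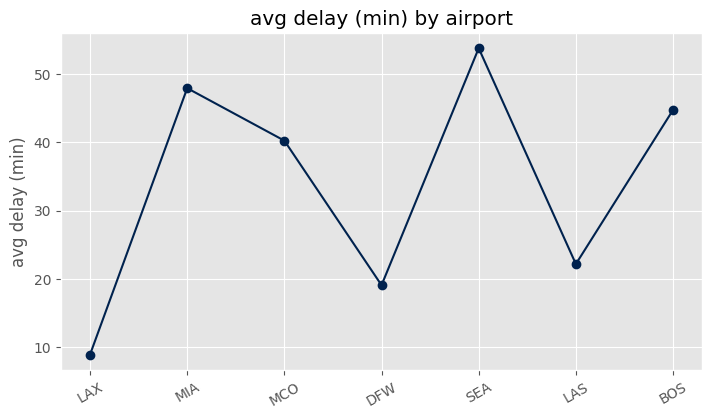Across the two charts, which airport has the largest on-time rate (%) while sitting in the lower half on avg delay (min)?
LAX

Chart 2 median avg delay (min) ≈ 40; below-median airports: LAX, DFW, LAS. Among those, LAX has the highest on-time rate (%) (≈ 80).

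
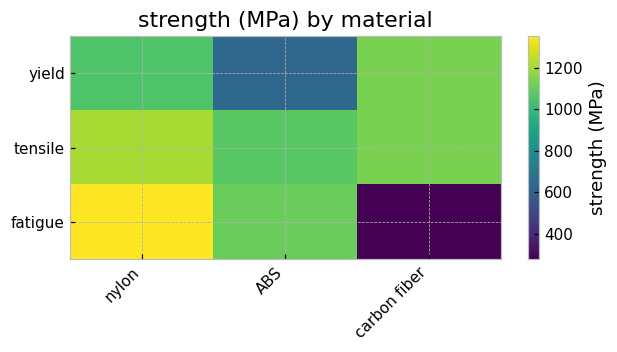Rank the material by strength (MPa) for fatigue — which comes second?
ABS

Top 3 for fatigue: nylon ≈ 1400, ABS ≈ 1100, carbon fiber ≈ 300.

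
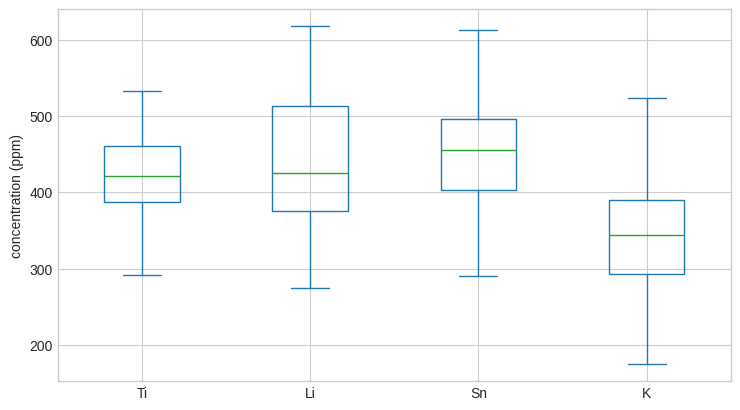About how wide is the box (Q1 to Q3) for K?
≈ 100

Q3 ≈ 390, Q1 ≈ 290; IQR ≈ 100.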